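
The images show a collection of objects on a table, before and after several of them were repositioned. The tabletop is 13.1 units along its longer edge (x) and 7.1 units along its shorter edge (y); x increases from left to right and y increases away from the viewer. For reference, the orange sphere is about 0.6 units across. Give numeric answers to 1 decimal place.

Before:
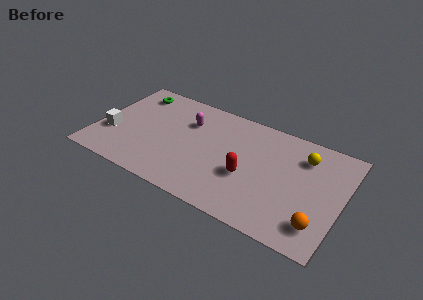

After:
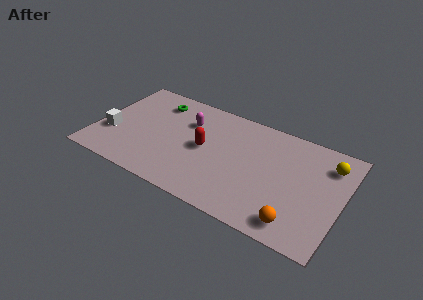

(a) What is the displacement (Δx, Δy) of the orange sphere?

(-1.1, -0.4)

The orange sphere was at about (12.1, 1.5) and moved to about (11.0, 1.1).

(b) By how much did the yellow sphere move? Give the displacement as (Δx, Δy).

(1.3, 0.1)

From the two frames, the yellow sphere sits at roughly (10.9, 5.4) before and (12.2, 5.5) after.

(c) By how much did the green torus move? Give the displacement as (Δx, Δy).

(1.3, -0.2)

From the two frames, the green torus sits at roughly (1.6, 5.9) before and (2.9, 5.7) after.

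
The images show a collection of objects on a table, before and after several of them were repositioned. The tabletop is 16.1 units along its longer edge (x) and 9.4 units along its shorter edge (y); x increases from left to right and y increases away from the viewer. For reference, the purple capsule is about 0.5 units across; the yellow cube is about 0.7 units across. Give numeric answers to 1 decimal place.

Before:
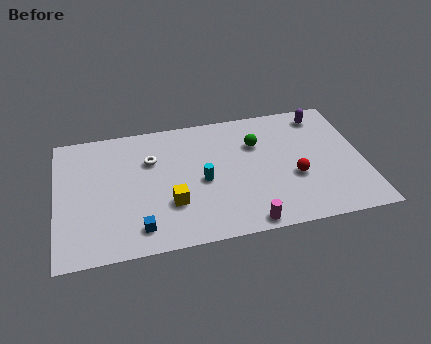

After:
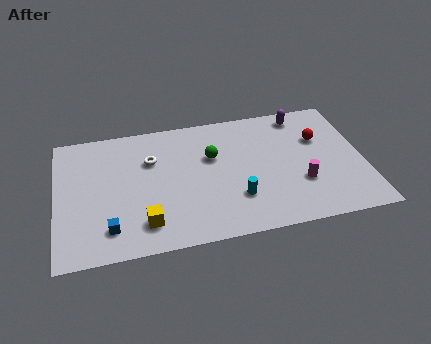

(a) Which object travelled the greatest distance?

the magenta cylinder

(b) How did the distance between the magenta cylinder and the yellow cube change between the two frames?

+3.9

They were about 4.4 units apart before and 8.3 after — 3.9 units further apart.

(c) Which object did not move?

the white torus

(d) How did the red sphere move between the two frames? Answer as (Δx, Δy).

(1.5, 2.6)

The red sphere was at about (12.4, 3.6) and moved to about (13.9, 6.2).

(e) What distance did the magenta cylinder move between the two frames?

3.8

The magenta cylinder moved from about (9.7, 0.8) to (12.7, 3.1), a distance of √(3.0² + 2.3²) ≈ 3.8.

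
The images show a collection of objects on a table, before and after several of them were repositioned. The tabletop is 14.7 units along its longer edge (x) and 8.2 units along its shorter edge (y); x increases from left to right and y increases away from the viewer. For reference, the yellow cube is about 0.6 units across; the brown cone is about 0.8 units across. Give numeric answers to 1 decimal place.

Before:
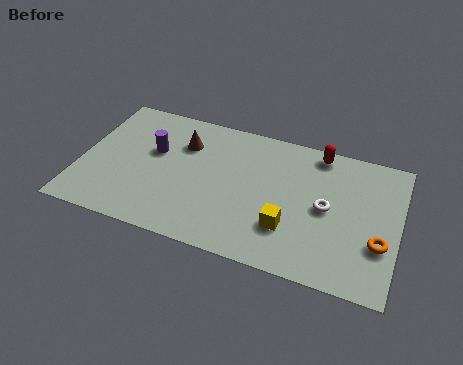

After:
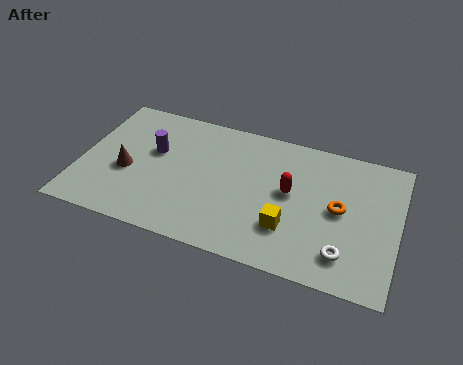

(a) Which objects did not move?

the yellow cube and the purple cylinder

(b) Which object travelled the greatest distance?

the brown cone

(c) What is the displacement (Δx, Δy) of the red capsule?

(-1.1, -2.8)

From the two frames, the red capsule sits at roughly (10.8, 7.3) before and (9.7, 4.5) after.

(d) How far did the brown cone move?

3.5

The brown cone was near (4.6, 5.9) before and (2.2, 3.4) after, so it travelled √(2.4² + 2.5²) ≈ 3.5 units.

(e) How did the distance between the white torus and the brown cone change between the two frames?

+3.3

Before: roughly 7.0 units apart; after: 10.3. That's 3.3 units further apart.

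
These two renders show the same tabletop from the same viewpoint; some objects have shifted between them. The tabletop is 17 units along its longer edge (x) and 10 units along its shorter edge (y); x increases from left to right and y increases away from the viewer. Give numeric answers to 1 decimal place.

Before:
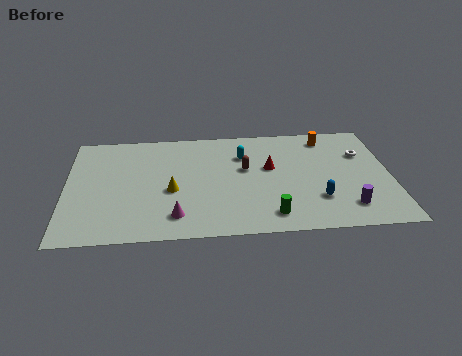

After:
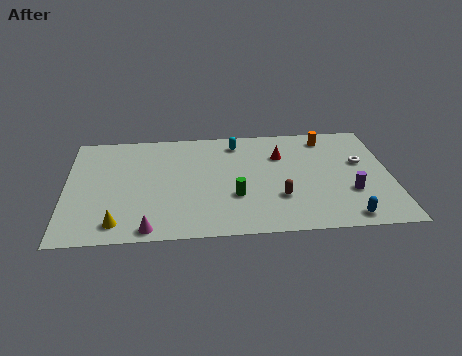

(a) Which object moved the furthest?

the yellow cone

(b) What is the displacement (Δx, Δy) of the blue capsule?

(1.4, -1.7)

The blue capsule started near (13.1, 2.8) and ended near (14.5, 1.1).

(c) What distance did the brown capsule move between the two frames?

3.3

The brown capsule was near (9.4, 5.9) before and (11.1, 3.1) after, so it travelled √(1.7² + 2.8²) ≈ 3.3 units.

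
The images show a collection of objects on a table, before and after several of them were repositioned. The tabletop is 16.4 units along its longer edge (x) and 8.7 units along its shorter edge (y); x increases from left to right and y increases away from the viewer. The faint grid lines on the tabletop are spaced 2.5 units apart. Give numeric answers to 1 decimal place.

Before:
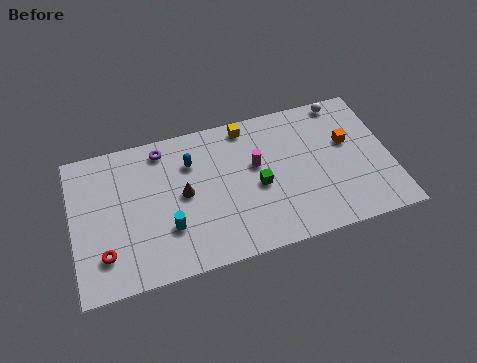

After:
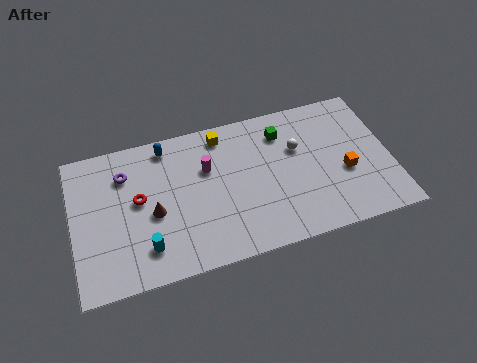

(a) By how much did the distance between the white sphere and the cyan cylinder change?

-1.9

They were about 10.8 units apart before and 8.9 after — 1.9 units closer together.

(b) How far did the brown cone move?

1.7

From (5.7, 4.5) to (4.1, 3.8), the brown cone covered √(1.6² + 0.7²) ≈ 1.7 units.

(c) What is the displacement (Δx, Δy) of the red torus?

(1.9, 2.7)

The red torus was at about (1.5, 2.1) and moved to about (3.4, 4.8).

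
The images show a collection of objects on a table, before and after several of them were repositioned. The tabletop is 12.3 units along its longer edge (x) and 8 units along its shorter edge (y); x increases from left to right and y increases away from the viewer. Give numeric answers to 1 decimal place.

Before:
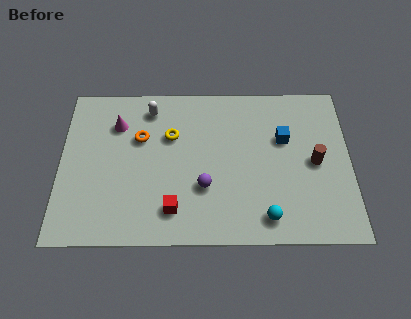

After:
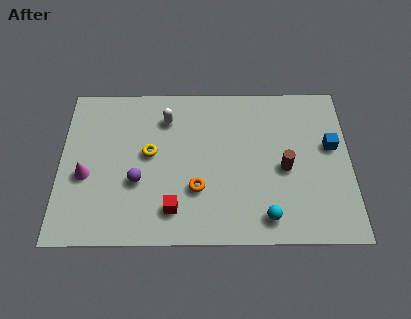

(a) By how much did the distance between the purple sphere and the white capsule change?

-1.2

Before: roughly 4.6 units apart; after: 3.4. That's 1.2 units closer together.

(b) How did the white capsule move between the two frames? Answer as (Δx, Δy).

(0.7, -0.5)

The white capsule was at about (3.8, 6.7) and moved to about (4.5, 6.2).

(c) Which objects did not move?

the red cube and the cyan sphere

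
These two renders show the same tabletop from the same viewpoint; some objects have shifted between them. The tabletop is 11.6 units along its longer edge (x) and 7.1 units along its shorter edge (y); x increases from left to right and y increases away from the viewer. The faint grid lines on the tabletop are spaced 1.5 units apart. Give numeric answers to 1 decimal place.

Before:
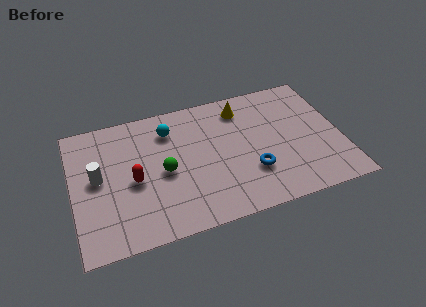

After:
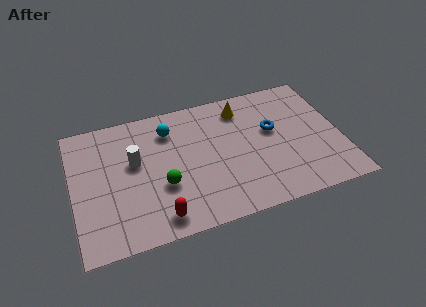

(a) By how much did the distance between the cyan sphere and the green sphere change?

+0.7

They were about 2.2 units apart before and 2.9 after — 0.7 units further apart.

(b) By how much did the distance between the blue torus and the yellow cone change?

-1.6

They were about 3.6 units apart before and 2.0 after — 1.6 units closer together.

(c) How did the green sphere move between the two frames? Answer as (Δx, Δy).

(-0.1, -0.7)

The green sphere started near (3.9, 3.3) and ended near (3.8, 2.6).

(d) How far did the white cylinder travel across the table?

1.6

The white cylinder was near (1.1, 3.8) before and (2.7, 4.2) after, so it travelled √(1.6² + 0.4²) ≈ 1.6 units.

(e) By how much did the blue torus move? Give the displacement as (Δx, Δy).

(1.1, 2.0)

The blue torus was at about (7.6, 2.2) and moved to about (8.7, 4.2).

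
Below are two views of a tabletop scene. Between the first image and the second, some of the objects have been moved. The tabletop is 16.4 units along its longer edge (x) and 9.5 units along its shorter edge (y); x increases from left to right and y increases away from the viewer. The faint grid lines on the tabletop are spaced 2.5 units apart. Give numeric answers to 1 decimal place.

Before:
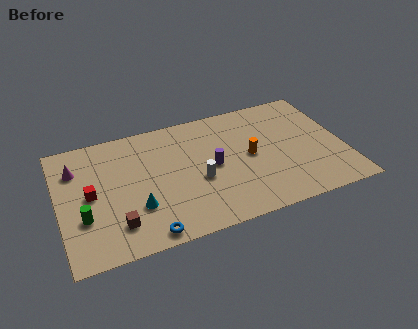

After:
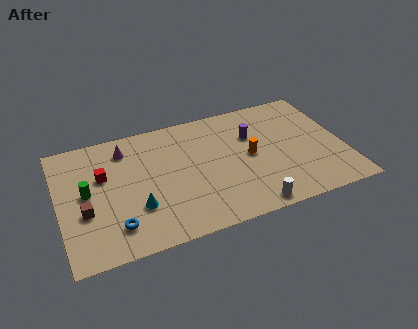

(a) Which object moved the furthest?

the white cylinder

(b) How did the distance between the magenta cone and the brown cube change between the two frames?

-0.4

They were about 5.3 units apart before and 4.9 after — 0.4 units closer together.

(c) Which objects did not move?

the cyan cone and the orange cylinder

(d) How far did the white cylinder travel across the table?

4.0

The white cylinder moved from about (7.9, 3.9) to (10.6, 0.9), a distance of √(2.7² + 3.0²) ≈ 4.0.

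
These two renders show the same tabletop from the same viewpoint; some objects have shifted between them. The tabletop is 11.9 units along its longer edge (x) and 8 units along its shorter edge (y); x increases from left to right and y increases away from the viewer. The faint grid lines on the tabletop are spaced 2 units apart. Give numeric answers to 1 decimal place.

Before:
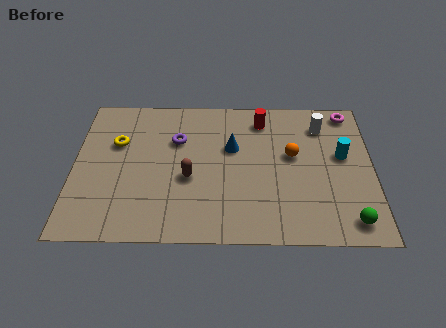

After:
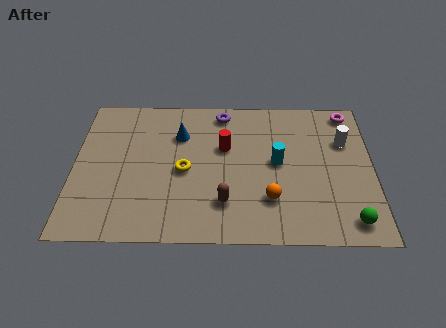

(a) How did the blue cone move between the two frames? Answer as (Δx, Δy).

(-2.1, 0.7)

The blue cone was at about (6.3, 5.0) and moved to about (4.2, 5.7).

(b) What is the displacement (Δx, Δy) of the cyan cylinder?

(-2.6, -0.4)

The cyan cylinder was at about (10.7, 4.6) and moved to about (8.1, 4.2).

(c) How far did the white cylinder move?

1.3

From (9.9, 6.3) to (10.8, 5.4), the white cylinder covered √(0.9² + 0.9²) ≈ 1.3 units.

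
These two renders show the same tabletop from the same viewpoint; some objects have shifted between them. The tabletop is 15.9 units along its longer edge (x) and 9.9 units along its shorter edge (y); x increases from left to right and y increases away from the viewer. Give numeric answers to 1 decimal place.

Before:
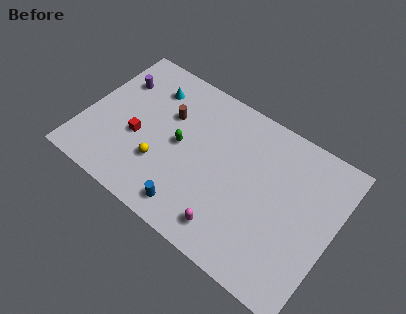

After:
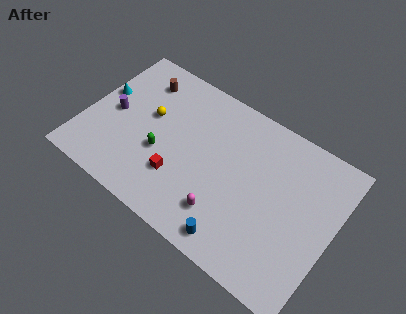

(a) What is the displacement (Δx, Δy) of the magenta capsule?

(-0.5, 0.7)

The magenta capsule was at about (10.0, 1.6) and moved to about (9.5, 2.3).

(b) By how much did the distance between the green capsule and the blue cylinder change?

+2.1

They were about 3.9 units apart before and 6.0 after — 2.1 units further apart.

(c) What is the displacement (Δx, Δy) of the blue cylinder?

(3.0, -0.2)

From the two frames, the blue cylinder sits at roughly (7.5, 1.4) before and (10.5, 1.2) after.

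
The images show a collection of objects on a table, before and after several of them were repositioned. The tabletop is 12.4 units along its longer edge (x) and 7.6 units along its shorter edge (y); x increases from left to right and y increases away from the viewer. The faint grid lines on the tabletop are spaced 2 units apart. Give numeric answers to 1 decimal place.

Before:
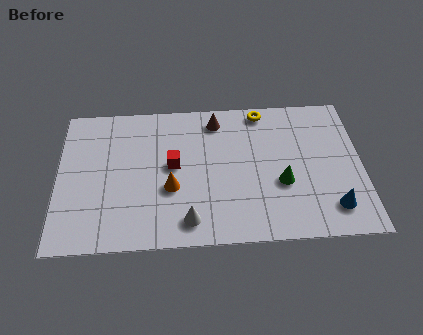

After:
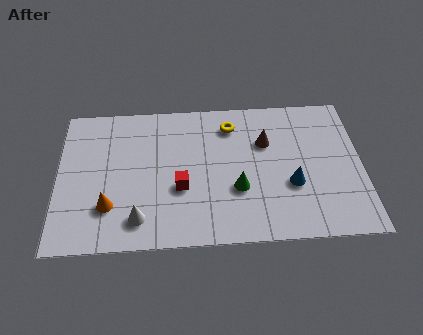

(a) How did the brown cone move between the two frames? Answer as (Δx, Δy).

(2.0, -1.3)

The brown cone was at about (6.5, 6.4) and moved to about (8.5, 5.1).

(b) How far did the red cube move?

1.2

The red cube moved from about (4.7, 4.1) to (5.0, 2.9), a distance of √(0.3² + 1.2²) ≈ 1.2.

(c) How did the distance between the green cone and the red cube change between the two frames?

-2.3

The distance was about 4.6 in the first image and 2.3 in the second, so they moved 2.3 units closer together.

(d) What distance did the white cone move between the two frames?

2.0

From (5.3, 1.2) to (3.3, 1.4), the white cone covered √(2.0² + 0.2²) ≈ 2.0 units.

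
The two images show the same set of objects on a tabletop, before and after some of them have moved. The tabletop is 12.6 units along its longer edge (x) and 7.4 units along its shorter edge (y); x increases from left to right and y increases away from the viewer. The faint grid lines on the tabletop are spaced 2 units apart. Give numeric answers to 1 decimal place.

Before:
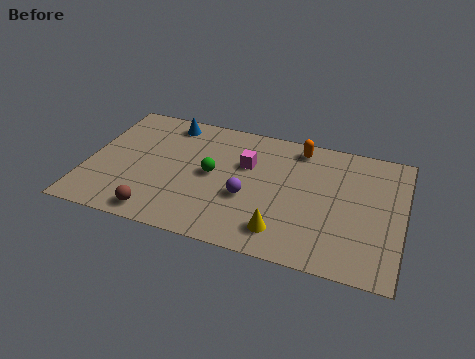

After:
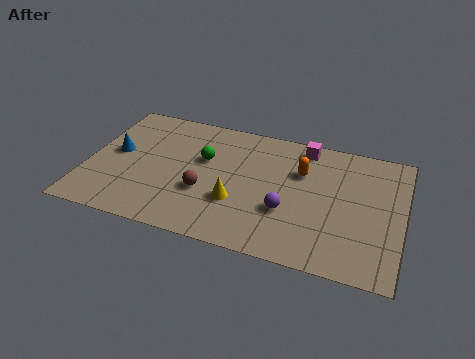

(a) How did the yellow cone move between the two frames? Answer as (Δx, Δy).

(-1.9, 1.1)

From the two frames, the yellow cone sits at roughly (8.0, 1.4) before and (6.1, 2.5) after.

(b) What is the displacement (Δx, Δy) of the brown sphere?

(1.7, 1.8)

From the two frames, the brown sphere sits at roughly (3.1, 0.9) before and (4.8, 2.7) after.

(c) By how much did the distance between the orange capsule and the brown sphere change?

-3.2

They were about 7.6 units apart before and 4.4 after — 3.2 units closer together.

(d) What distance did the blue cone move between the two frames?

3.1

From (3.0, 6.4) to (1.1, 4.0), the blue cone covered √(1.9² + 2.4²) ≈ 3.1 units.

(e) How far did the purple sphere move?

1.6

The purple sphere moved from about (6.5, 2.9) to (8.1, 2.6), a distance of √(1.6² + 0.3²) ≈ 1.6.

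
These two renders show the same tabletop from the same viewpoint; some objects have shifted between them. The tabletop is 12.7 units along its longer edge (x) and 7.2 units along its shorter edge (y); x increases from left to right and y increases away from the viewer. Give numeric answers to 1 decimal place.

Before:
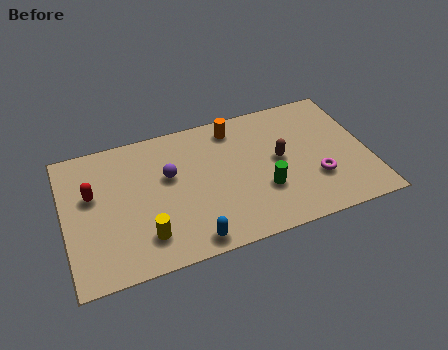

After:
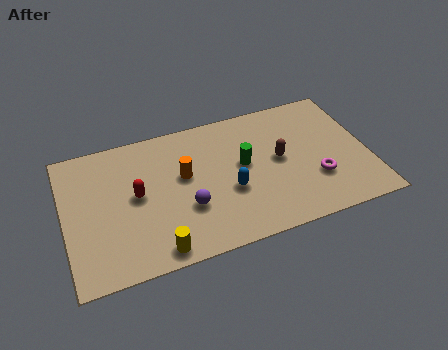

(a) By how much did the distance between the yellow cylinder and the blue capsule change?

+1.8

They were about 2.0 units apart before and 3.8 after — 1.8 units further apart.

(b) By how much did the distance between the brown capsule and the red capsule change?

-1.8

The distance was about 7.8 in the first image and 6.0 in the second, so they moved 1.8 units closer together.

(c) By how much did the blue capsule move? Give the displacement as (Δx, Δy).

(1.8, 2.0)

The blue capsule started near (5.0, 0.8) and ended near (6.8, 2.8).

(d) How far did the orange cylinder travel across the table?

3.0

The orange cylinder moved from about (7.3, 6.1) to (5.0, 4.2), a distance of √(2.3² + 1.9²) ≈ 3.0.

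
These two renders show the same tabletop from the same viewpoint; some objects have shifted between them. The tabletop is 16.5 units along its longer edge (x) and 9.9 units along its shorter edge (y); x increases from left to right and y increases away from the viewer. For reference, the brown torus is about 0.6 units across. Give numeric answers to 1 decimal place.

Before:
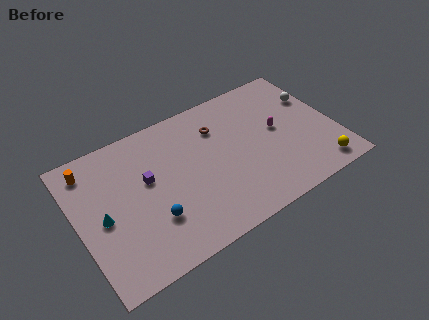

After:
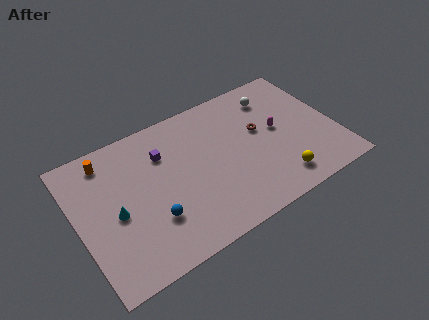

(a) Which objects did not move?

the blue sphere and the magenta capsule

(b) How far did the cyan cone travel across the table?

0.8

The cyan cone was near (1.5, 4.6) before and (2.3, 4.5) after, so it travelled √(0.8² + 0.1²) ≈ 0.8 units.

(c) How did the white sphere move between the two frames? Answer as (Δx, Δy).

(-2.5, 1.2)

The white sphere was at about (15.6, 6.7) and moved to about (13.1, 7.9).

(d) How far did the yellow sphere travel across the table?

2.6

From (14.9, 1.3) to (12.3, 1.7), the yellow sphere covered √(2.6² + 0.4²) ≈ 2.6 units.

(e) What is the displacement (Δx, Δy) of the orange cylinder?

(1.1, 0.1)

From the two frames, the orange cylinder sits at roughly (1.2, 8.3) before and (2.3, 8.4) after.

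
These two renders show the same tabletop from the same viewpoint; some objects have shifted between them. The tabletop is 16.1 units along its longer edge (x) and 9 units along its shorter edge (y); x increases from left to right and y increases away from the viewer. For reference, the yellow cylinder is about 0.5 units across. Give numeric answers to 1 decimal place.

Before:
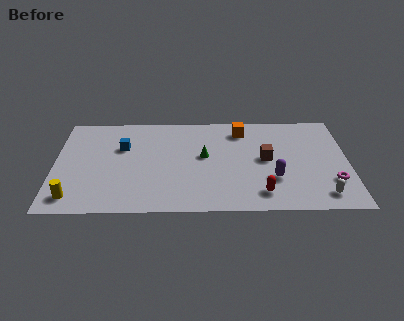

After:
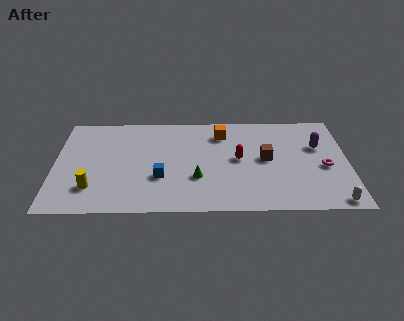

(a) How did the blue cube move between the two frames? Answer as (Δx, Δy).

(2.1, -2.8)

The blue cube started near (3.7, 5.9) and ended near (5.8, 3.1).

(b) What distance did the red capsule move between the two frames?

3.3

The red capsule was near (11.3, 1.6) before and (10.1, 4.7) after, so it travelled √(1.2² + 3.1²) ≈ 3.3 units.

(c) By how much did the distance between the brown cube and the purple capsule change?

+1.3

They were about 1.8 units apart before and 3.1 after — 1.3 units further apart.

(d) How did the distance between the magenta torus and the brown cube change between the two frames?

-0.9

Before: roughly 4.2 units apart; after: 3.3. That's 0.9 units closer together.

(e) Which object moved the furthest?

the purple capsule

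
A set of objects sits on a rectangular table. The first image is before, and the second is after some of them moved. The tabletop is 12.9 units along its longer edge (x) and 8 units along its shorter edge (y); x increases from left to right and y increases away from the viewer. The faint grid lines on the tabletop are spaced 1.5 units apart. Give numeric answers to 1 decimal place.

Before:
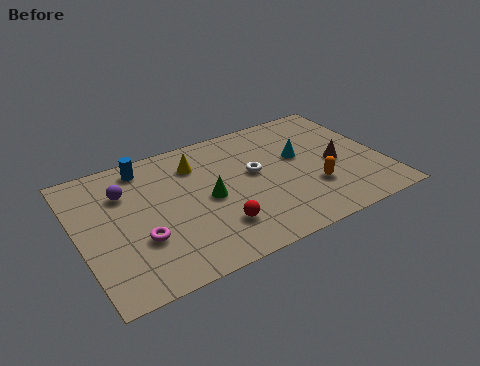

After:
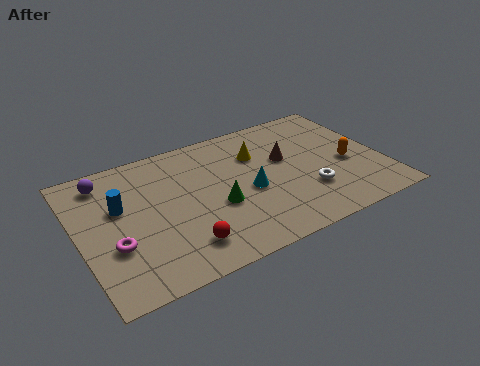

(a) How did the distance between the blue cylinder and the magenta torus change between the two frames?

-2.1

They were about 4.3 units apart before and 2.2 after — 2.1 units closer together.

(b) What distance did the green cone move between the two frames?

0.7

The green cone was near (5.4, 3.8) before and (5.7, 3.2) after, so it travelled √(0.3² + 0.6²) ≈ 0.7 units.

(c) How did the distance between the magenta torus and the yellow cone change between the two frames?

+2.7

Before: roughly 4.4 units apart; after: 7.1. That's 2.7 units further apart.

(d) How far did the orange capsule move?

1.9

The orange capsule was near (9.7, 2.5) before and (11.4, 3.4) after, so it travelled √(1.7² + 0.9²) ≈ 1.9 units.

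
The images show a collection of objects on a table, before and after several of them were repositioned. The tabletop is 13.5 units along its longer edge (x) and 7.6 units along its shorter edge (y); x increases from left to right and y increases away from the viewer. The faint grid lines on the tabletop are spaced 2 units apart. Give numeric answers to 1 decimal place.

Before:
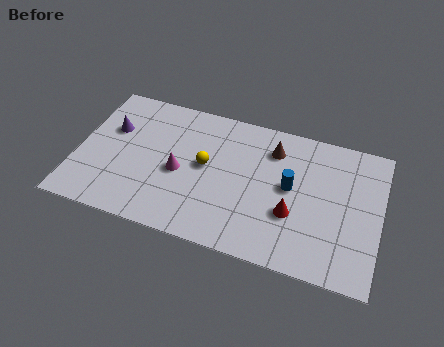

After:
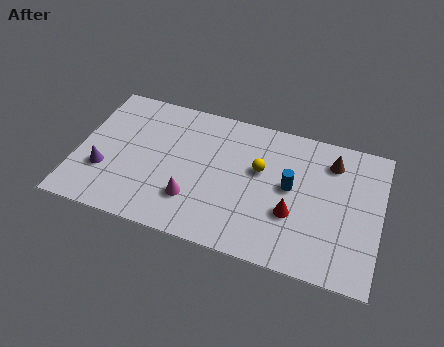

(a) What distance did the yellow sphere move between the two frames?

2.5

From (5.7, 4.1) to (8.1, 4.6), the yellow sphere covered √(2.4² + 0.5²) ≈ 2.5 units.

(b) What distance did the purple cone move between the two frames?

2.4

The purple cone moved from about (1.4, 4.9) to (1.3, 2.5), a distance of √(0.1² + 2.4²) ≈ 2.4.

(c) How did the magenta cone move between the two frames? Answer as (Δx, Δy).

(0.7, -1.3)

The magenta cone started near (4.6, 3.4) and ended near (5.3, 2.1).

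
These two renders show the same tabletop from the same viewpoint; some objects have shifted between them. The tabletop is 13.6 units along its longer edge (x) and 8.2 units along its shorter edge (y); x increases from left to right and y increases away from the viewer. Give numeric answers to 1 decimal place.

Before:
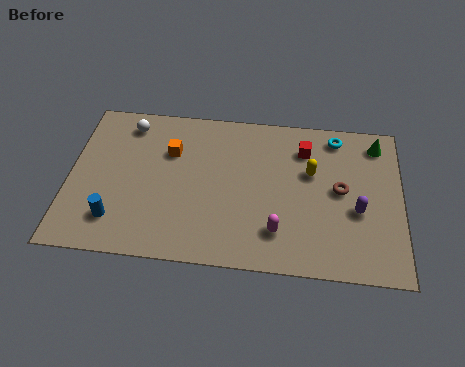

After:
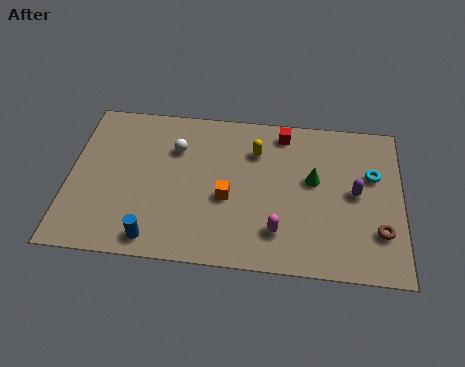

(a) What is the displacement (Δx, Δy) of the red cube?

(-0.9, 0.8)

The red cube was at about (9.6, 6.3) and moved to about (8.7, 7.1).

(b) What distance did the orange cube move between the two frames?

3.3

From (4.1, 5.6) to (6.5, 3.4), the orange cube covered √(2.4² + 2.2²) ≈ 3.3 units.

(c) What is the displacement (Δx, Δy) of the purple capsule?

(-0.1, 0.9)

From the two frames, the purple capsule sits at roughly (11.8, 3.3) before and (11.7, 4.2) after.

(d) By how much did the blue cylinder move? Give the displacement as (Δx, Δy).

(1.6, -0.8)

From the two frames, the blue cylinder sits at roughly (2.0, 1.8) before and (3.6, 1.0) after.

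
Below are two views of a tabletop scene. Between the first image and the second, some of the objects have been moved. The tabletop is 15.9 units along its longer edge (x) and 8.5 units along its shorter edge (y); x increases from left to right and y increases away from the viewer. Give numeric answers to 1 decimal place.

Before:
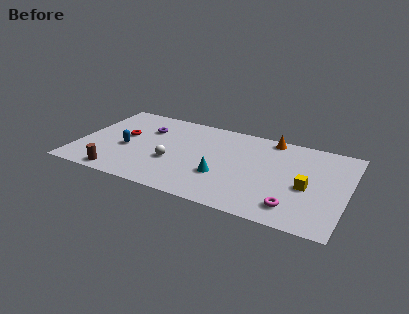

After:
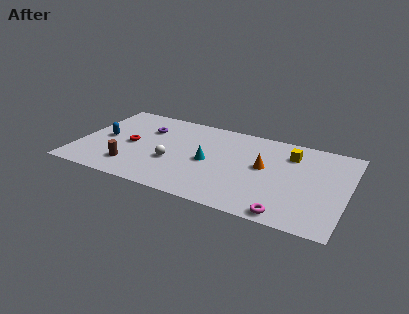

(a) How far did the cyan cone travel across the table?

1.4

From (8.7, 2.9) to (7.8, 4.0), the cyan cone covered √(0.9² + 1.1²) ≈ 1.4 units.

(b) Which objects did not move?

the purple torus and the white sphere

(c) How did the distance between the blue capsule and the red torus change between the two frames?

+0.4

Before: roughly 1.2 units apart; after: 1.6. That's 0.4 units further apart.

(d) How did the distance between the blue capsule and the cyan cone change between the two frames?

+0.5

They were about 5.8 units apart before and 6.3 after — 0.5 units further apart.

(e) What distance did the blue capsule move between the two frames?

1.5

The blue capsule moved from about (2.9, 3.6) to (1.5, 4.2), a distance of √(1.4² + 0.6²) ≈ 1.5.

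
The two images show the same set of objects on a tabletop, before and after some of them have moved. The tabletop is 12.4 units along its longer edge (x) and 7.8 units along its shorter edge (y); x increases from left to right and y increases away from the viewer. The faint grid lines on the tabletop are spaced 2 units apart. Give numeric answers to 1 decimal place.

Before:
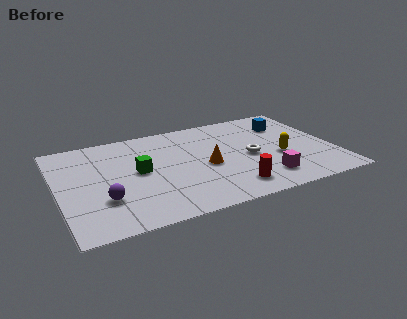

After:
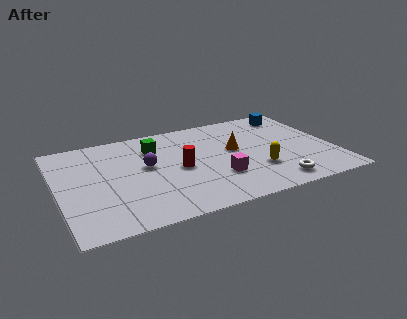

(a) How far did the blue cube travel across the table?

0.9

From (10.6, 5.8) to (11.0, 6.6), the blue cube covered √(0.4² + 0.8²) ≈ 0.9 units.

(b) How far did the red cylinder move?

3.1

The red cylinder moved from about (7.5, 1.4) to (5.4, 3.7), a distance of √(2.1² + 2.3²) ≈ 3.1.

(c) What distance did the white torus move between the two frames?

2.6

The white torus moved from about (8.6, 3.6) to (9.4, 1.1), a distance of √(0.8² + 2.5²) ≈ 2.6.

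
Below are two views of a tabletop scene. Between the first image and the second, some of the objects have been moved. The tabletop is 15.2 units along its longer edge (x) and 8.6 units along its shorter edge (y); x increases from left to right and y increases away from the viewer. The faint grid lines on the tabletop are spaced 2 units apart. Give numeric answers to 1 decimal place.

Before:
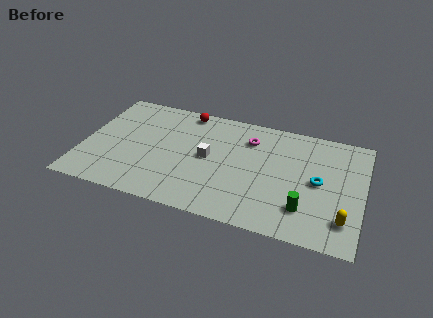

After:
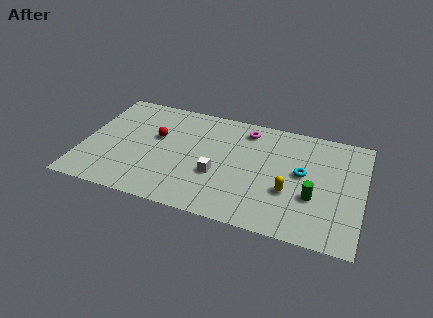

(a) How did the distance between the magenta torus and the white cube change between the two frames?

+1.2

Before: roughly 3.0 units apart; after: 4.2. That's 1.2 units further apart.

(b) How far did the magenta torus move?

0.7

From (8.9, 6.5) to (8.7, 7.2), the magenta torus covered √(0.2² + 0.7²) ≈ 0.7 units.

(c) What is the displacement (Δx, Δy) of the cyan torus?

(-0.9, 0.4)

From the two frames, the cyan torus sits at roughly (12.8, 4.3) before and (11.9, 4.7) after.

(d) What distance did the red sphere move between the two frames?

2.9

The red sphere moved from about (5.3, 7.7) to (3.9, 5.2), a distance of √(1.4² + 2.5²) ≈ 2.9.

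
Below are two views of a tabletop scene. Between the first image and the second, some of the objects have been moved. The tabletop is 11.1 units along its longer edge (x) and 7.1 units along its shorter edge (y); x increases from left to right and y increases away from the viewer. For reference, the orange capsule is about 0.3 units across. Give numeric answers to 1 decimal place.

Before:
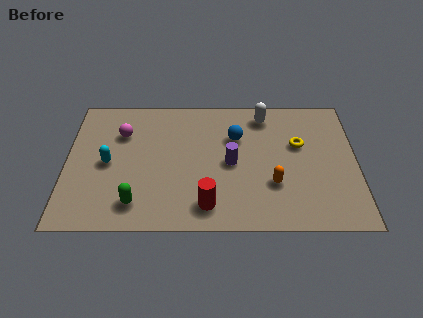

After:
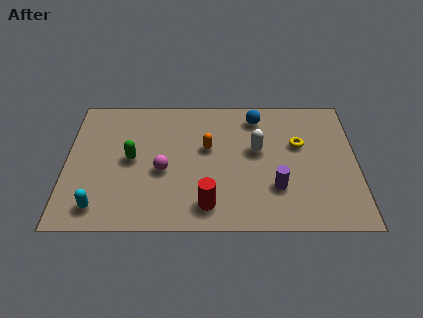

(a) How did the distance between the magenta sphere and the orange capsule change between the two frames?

-4.3

Before: roughly 6.4 units apart; after: 2.1. That's 4.3 units closer together.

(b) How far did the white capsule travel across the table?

1.9

The white capsule moved from about (7.6, 6.0) to (7.3, 4.1), a distance of √(0.3² + 1.9²) ≈ 1.9.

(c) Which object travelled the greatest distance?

the orange capsule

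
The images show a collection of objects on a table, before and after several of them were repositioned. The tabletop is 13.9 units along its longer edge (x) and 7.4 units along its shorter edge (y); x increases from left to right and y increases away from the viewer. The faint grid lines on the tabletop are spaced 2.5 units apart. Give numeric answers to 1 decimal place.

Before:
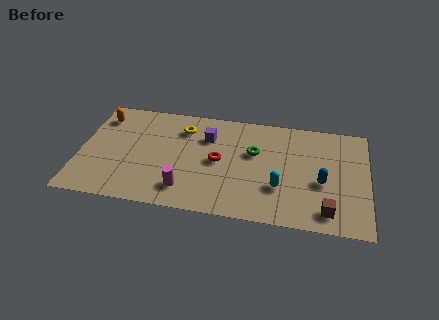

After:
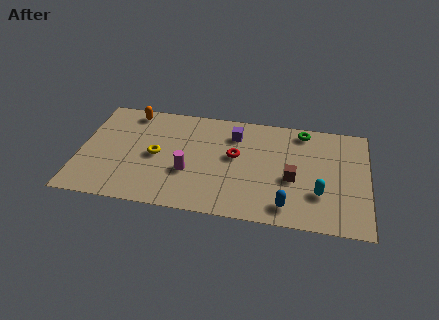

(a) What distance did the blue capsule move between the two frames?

2.5

The blue capsule was near (11.7, 3.1) before and (10.1, 1.2) after, so it travelled √(1.6² + 1.9²) ≈ 2.5 units.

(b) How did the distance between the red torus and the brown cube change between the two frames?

-2.9

Before: roughly 5.9 units apart; after: 3.0. That's 2.9 units closer together.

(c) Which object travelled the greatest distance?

the green torus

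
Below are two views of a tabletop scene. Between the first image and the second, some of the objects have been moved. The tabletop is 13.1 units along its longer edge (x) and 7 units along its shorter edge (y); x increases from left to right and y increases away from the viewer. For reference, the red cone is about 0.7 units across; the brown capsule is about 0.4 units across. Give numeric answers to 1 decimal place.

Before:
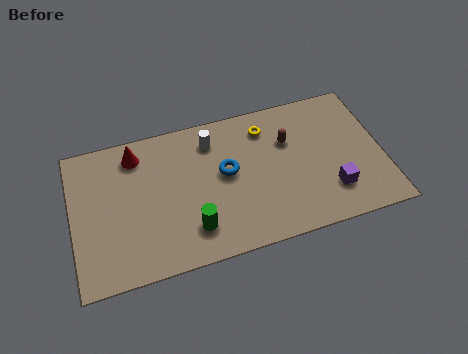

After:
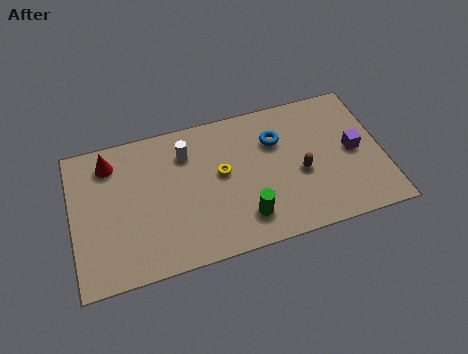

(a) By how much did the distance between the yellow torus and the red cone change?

-0.6

The distance was about 5.5 in the first image and 4.9 in the second, so they moved 0.6 units closer together.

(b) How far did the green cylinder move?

2.2

The green cylinder moved from about (4.9, 1.6) to (7.1, 1.5), a distance of √(2.2² + 0.1²) ≈ 2.2.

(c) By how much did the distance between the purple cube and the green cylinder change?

-0.7

Before: roughly 5.9 units apart; after: 5.2. That's 0.7 units closer together.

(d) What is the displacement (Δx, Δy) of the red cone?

(-1.1, -0.1)

The red cone started near (2.8, 5.8) and ended near (1.7, 5.7).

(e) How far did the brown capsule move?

1.7

The brown capsule moved from about (9.2, 4.7) to (9.6, 3.0), a distance of √(0.4² + 1.7²) ≈ 1.7.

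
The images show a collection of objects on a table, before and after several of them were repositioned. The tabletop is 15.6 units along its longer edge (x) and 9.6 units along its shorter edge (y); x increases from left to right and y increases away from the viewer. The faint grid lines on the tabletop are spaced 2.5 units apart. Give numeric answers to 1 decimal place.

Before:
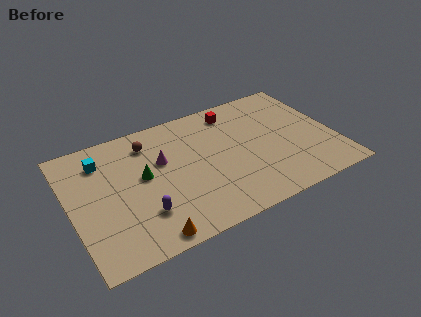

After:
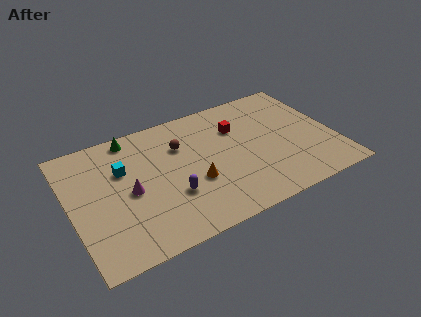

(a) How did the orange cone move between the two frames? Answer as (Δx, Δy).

(3.1, 2.7)

The orange cone started near (4.0, 0.9) and ended near (7.1, 3.6).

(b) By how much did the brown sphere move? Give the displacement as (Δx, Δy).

(1.8, -1.0)

The brown sphere started near (4.9, 7.7) and ended near (6.7, 6.7).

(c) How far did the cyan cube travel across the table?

1.6

The cyan cube moved from about (2.1, 7.5) to (3.2, 6.3), a distance of √(1.1² + 1.2²) ≈ 1.6.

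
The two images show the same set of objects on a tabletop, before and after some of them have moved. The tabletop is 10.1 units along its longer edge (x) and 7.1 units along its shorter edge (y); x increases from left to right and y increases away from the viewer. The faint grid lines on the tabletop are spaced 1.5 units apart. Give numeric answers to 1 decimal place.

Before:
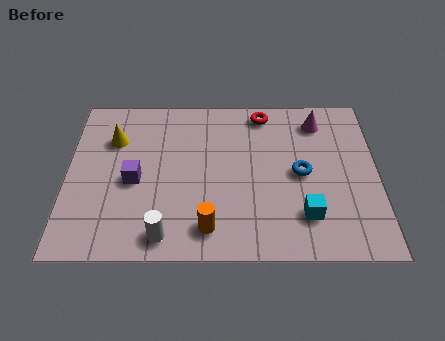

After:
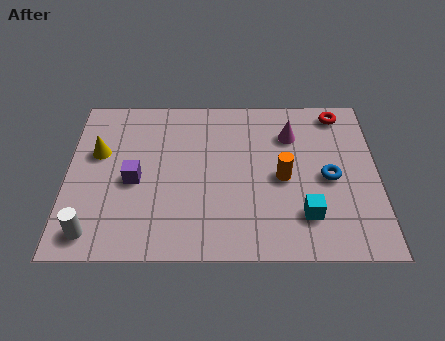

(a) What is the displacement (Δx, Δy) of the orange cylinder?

(2.4, 2.1)

From the two frames, the orange cylinder sits at roughly (4.6, 1.2) before and (7.0, 3.3) after.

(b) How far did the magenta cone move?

1.1

From (8.2, 5.8) to (7.3, 5.2), the magenta cone covered √(0.9² + 0.6²) ≈ 1.1 units.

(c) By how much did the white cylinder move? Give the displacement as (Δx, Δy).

(-2.3, 0.1)

The white cylinder was at about (3.2, 0.9) and moved to about (0.9, 1.0).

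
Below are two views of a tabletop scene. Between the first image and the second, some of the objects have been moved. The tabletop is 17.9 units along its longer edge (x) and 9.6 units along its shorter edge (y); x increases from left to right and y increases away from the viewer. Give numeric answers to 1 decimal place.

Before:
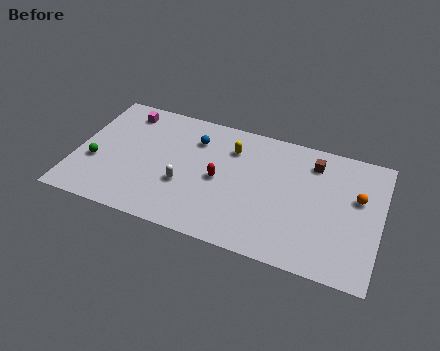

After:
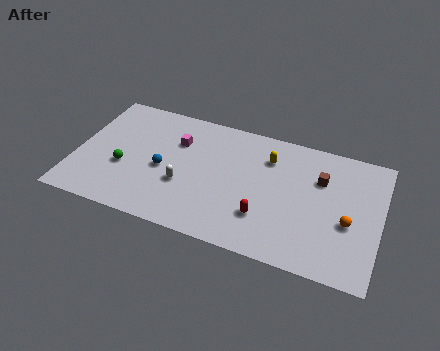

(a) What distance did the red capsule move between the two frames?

3.4

The red capsule was near (8.5, 4.6) before and (11.3, 2.7) after, so it travelled √(2.8² + 1.9²) ≈ 3.4 units.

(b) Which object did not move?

the white capsule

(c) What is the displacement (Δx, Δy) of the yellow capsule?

(2.2, 0.0)

From the two frames, the yellow capsule sits at roughly (9.0, 7.2) before and (11.2, 7.2) after.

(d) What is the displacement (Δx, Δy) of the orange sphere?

(-0.4, -2.0)

The orange sphere started near (16.5, 5.9) and ended near (16.1, 3.9).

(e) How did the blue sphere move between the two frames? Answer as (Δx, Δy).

(-1.6, -2.9)

The blue sphere was at about (6.8, 7.2) and moved to about (5.2, 4.3).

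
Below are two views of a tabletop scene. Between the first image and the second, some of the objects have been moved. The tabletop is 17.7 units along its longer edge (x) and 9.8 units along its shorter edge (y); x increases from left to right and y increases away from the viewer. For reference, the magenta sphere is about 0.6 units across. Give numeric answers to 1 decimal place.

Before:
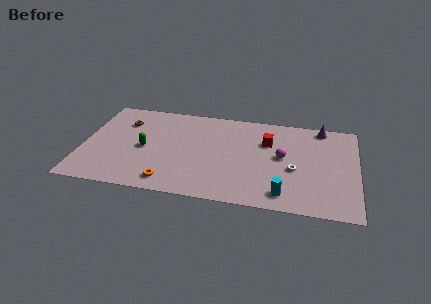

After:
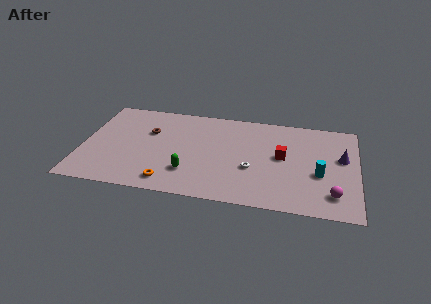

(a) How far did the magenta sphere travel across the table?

4.7

The magenta sphere was near (12.9, 5.3) before and (16.2, 2.0) after, so it travelled √(3.3² + 3.3²) ≈ 4.7 units.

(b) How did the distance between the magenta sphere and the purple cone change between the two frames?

-0.4

Before: roughly 4.2 units apart; after: 3.8. That's 0.4 units closer together.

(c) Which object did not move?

the orange torus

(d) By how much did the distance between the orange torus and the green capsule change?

-2.0

Before: roughly 3.7 units apart; after: 1.7. That's 2.0 units closer together.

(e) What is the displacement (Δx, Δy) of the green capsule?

(3.0, -2.0)

The green capsule was at about (4.0, 4.6) and moved to about (7.0, 2.6).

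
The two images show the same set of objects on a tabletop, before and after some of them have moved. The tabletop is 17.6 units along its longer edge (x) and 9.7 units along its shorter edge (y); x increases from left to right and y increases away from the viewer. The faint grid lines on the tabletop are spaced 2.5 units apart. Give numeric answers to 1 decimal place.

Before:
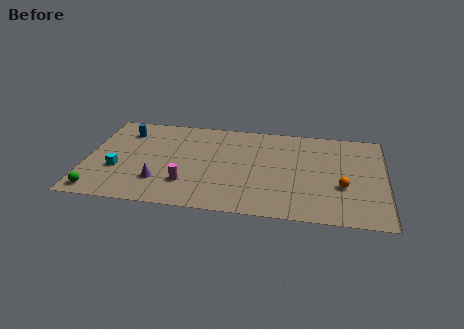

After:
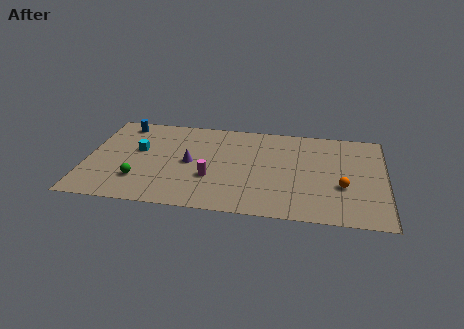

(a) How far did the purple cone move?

2.8

The purple cone was near (4.4, 2.6) before and (6.1, 4.8) after, so it travelled √(1.7² + 2.2²) ≈ 2.8 units.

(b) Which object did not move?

the orange sphere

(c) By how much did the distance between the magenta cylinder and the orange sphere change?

-1.5

They were about 9.2 units apart before and 7.7 after — 1.5 units closer together.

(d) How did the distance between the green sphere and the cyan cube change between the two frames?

+0.5

Before: roughly 2.6 units apart; after: 3.1. That's 0.5 units further apart.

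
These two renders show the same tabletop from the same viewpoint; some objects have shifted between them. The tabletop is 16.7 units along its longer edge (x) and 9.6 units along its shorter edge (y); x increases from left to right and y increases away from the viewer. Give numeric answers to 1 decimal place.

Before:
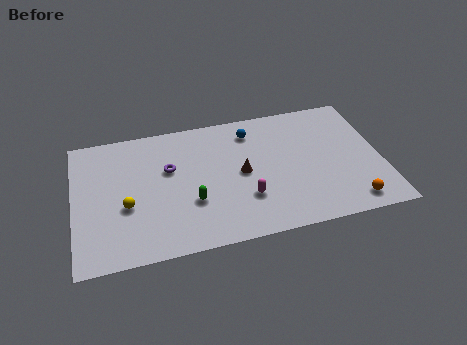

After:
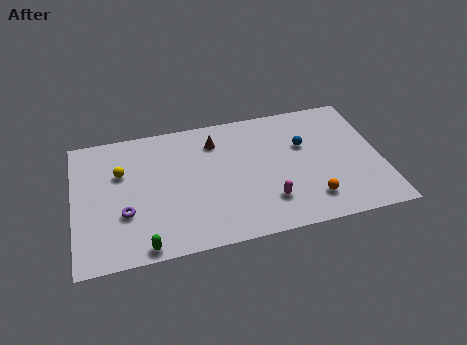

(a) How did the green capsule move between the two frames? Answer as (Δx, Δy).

(-2.7, -2.5)

The green capsule was at about (6.3, 3.3) and moved to about (3.6, 0.8).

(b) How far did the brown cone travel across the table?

3.0

The brown cone moved from about (9.1, 4.8) to (7.8, 7.5), a distance of √(1.3² + 2.7²) ≈ 3.0.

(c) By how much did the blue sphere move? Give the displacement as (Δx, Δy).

(2.8, -1.7)

The blue sphere was at about (9.8, 7.8) and moved to about (12.6, 6.1).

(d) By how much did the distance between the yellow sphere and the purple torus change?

-0.3

The distance was about 3.3 in the first image and 3.0 in the second, so they moved 0.3 units closer together.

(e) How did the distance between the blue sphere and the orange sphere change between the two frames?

-4.1

Before: roughly 8.2 units apart; after: 4.1. That's 4.1 units closer together.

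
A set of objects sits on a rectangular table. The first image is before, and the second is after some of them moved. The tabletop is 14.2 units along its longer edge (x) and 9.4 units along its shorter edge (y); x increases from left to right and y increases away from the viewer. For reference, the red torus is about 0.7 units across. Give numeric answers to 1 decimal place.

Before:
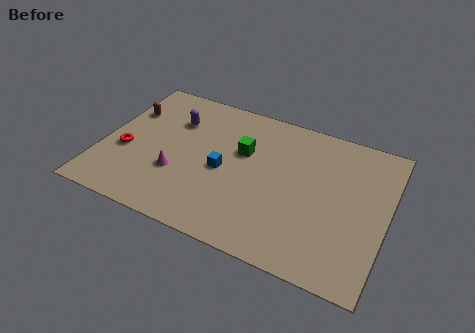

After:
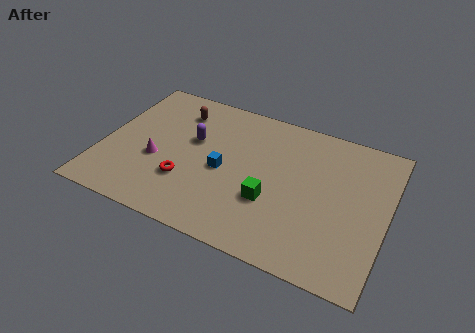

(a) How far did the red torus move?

3.3

The red torus was near (1.2, 3.7) before and (4.4, 2.9) after, so it travelled √(3.2² + 0.8²) ≈ 3.3 units.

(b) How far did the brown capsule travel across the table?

2.7

The brown capsule was near (0.9, 6.5) before and (3.4, 7.4) after, so it travelled √(2.5² + 0.9²) ≈ 2.7 units.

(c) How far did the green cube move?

3.1

From (6.9, 5.9) to (8.6, 3.3), the green cube covered √(1.7² + 2.6²) ≈ 3.1 units.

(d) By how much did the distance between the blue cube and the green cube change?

+0.9

Before: roughly 1.8 units apart; after: 2.7. That's 0.9 units further apart.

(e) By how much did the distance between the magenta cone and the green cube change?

+1.8

They were about 4.0 units apart before and 5.8 after — 1.8 units further apart.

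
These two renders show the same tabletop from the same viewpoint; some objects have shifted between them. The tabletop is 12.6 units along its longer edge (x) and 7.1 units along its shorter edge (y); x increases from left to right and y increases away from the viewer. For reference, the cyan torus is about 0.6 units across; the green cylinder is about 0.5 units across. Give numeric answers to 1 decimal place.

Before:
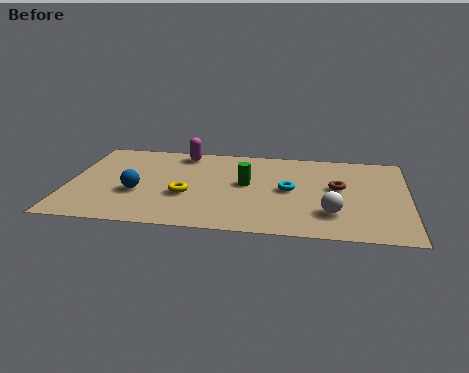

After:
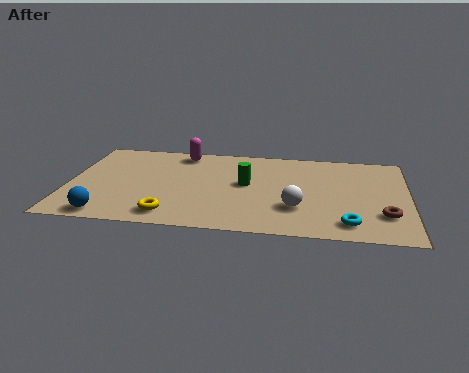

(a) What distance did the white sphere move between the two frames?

1.3

The white sphere moved from about (9.8, 1.9) to (8.5, 2.2), a distance of √(1.3² + 0.3²) ≈ 1.3.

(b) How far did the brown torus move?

2.6

The brown torus was near (10.0, 4.0) before and (11.7, 2.0) after, so it travelled √(1.7² + 2.0²) ≈ 2.6 units.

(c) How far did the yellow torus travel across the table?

1.7

From (4.4, 2.7) to (3.9, 1.1), the yellow torus covered √(0.5² + 1.6²) ≈ 1.7 units.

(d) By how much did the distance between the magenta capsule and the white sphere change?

-1.2

They were about 7.1 units apart before and 5.9 after — 1.2 units closer together.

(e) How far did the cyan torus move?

3.3

From (8.2, 3.6) to (10.4, 1.2), the cyan torus covered √(2.2² + 2.4²) ≈ 3.3 units.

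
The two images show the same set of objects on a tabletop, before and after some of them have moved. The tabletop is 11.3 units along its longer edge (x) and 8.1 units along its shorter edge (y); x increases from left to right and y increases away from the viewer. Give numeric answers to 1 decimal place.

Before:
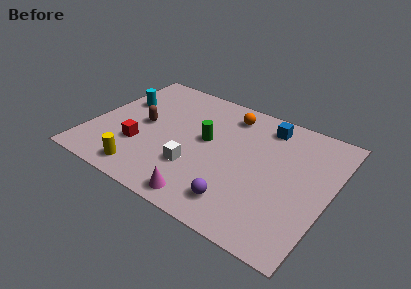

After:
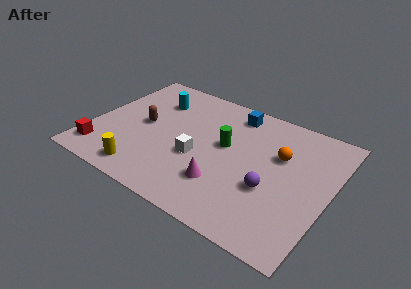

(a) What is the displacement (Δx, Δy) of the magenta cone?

(0.6, 1.3)

From the two frames, the magenta cone sits at roughly (6.0, 0.9) before and (6.6, 2.2) after.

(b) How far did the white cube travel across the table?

0.7

From (5.2, 2.5) to (5.2, 3.2), the white cube covered √(0.0² + 0.7²) ≈ 0.7 units.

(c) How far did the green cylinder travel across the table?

0.9

The green cylinder was near (5.4, 4.5) before and (6.3, 4.6) after, so it travelled √(0.9² + 0.1²) ≈ 0.9 units.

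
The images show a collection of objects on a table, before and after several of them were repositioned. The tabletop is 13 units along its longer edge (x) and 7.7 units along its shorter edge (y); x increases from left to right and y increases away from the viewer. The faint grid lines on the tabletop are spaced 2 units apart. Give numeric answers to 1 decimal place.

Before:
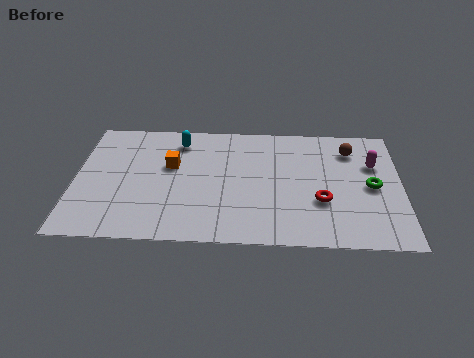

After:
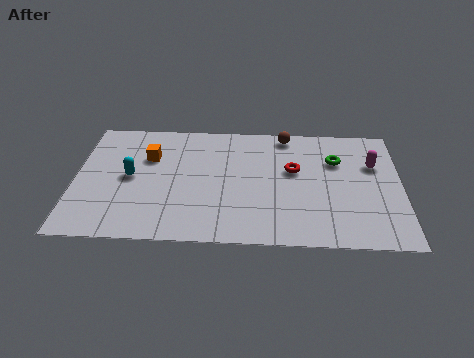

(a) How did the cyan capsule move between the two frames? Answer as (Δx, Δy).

(-1.9, -2.4)

The cyan capsule started near (4.1, 6.3) and ended near (2.2, 3.9).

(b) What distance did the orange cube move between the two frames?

1.0

From (3.8, 4.7) to (2.9, 5.2), the orange cube covered √(0.9² + 0.5²) ≈ 1.0 units.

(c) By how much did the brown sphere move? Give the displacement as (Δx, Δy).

(-2.6, 0.9)

The brown sphere started near (11.0, 6.0) and ended near (8.4, 6.9).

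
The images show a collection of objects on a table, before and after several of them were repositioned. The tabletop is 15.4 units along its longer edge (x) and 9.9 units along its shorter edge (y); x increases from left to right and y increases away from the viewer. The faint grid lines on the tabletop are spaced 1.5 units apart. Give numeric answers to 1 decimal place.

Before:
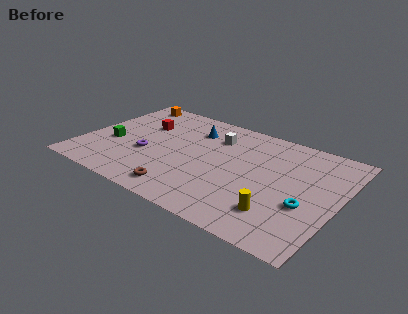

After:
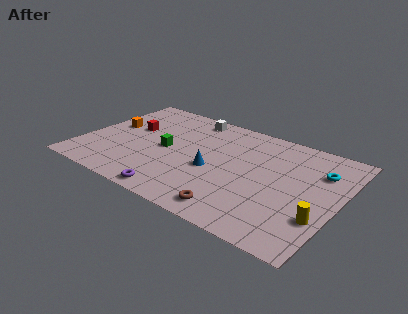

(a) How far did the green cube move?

3.3

The green cube was near (1.8, 3.9) before and (5.0, 4.8) after, so it travelled √(3.2² + 0.9²) ≈ 3.3 units.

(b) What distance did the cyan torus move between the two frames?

3.4

The cyan torus was near (13.7, 3.7) before and (14.0, 7.1) after, so it travelled √(0.3² + 3.4²) ≈ 3.4 units.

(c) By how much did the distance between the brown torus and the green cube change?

+0.5

The distance was about 5.5 in the first image and 6.0 in the second, so they moved 0.5 units further apart.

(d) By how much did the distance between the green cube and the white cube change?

-2.8

The distance was about 6.8 in the first image and 4.0 in the second, so they moved 2.8 units closer together.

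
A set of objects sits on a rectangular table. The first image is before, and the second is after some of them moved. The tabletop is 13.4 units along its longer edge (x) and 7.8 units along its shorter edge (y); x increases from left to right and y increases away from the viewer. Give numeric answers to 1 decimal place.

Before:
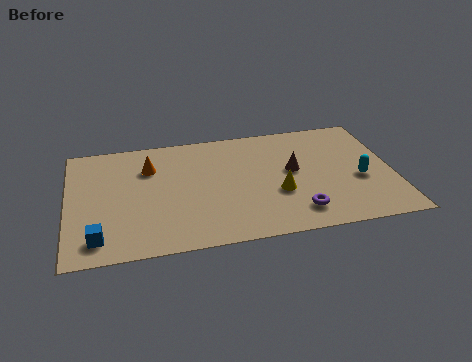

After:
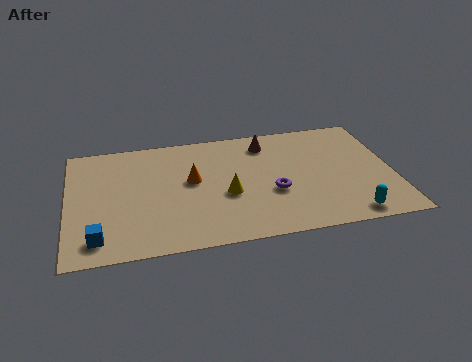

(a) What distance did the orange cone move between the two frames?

2.1

The orange cone moved from about (3.4, 5.6) to (5.1, 4.4), a distance of √(1.7² + 1.2²) ≈ 2.1.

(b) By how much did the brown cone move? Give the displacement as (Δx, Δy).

(-1.0, 2.1)

The brown cone was at about (9.3, 4.3) and moved to about (8.3, 6.4).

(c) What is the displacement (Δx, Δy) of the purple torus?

(-0.9, 1.5)

The purple torus started near (9.3, 1.5) and ended near (8.4, 3.0).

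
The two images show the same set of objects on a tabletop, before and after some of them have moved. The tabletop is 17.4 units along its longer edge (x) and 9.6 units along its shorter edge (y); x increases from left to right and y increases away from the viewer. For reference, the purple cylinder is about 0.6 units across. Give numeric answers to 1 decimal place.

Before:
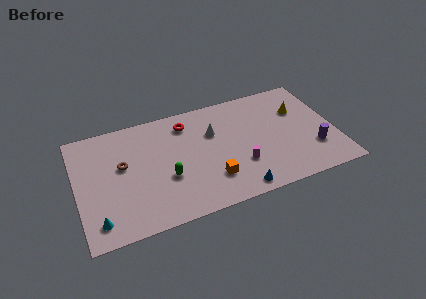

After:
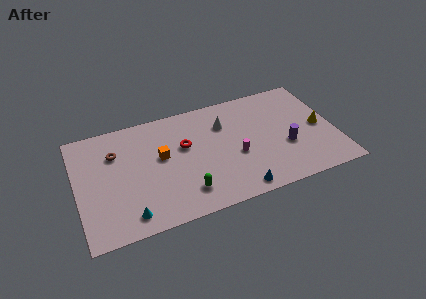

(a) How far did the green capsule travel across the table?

1.9

The green capsule was near (5.9, 3.6) before and (7.0, 2.0) after, so it travelled √(1.1² + 1.6²) ≈ 1.9 units.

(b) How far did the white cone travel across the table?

0.9

The white cone moved from about (9.3, 6.4) to (10.1, 6.9), a distance of √(0.8² + 0.5²) ≈ 0.9.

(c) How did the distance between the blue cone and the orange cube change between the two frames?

+4.3

They were about 2.2 units apart before and 6.5 after — 4.3 units further apart.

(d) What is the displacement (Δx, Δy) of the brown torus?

(-0.4, 1.2)

The brown torus started near (3.1, 5.6) and ended near (2.7, 6.8).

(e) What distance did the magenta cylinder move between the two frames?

0.9

From (10.8, 3.0) to (10.6, 3.9), the magenta cylinder covered √(0.2² + 0.9²) ≈ 0.9 units.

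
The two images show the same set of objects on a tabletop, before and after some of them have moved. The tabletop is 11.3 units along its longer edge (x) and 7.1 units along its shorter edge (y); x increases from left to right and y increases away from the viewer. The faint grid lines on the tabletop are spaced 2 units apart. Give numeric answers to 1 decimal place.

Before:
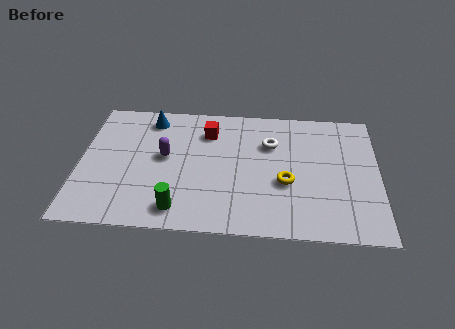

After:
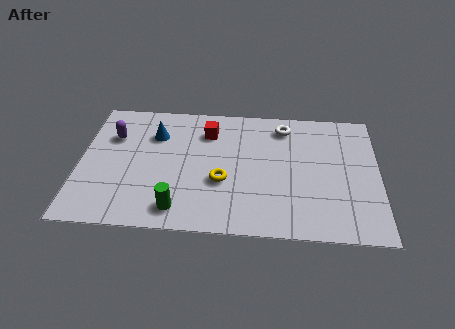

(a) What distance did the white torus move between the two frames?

1.1

The white torus moved from about (7.2, 4.9) to (7.7, 5.9), a distance of √(0.5² + 1.0²) ≈ 1.1.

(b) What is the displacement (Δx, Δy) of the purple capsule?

(-2.0, 1.0)

The purple capsule was at about (3.2, 3.9) and moved to about (1.2, 4.9).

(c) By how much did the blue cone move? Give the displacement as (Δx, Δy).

(0.2, -0.9)

The blue cone started near (2.6, 6.0) and ended near (2.8, 5.1).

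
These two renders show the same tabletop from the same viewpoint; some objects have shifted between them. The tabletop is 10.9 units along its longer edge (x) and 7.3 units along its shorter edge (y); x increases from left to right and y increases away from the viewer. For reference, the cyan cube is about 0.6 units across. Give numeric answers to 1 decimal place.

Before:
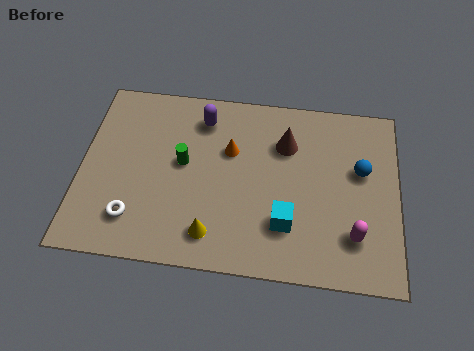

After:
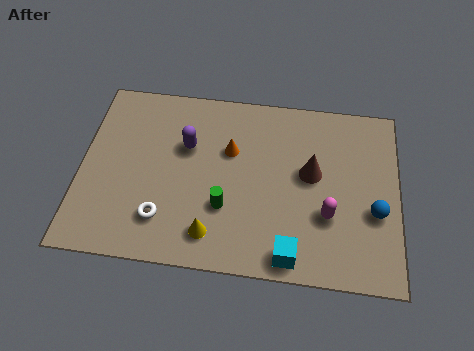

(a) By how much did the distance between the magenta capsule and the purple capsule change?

-1.3

They were about 6.7 units apart before and 5.4 after — 1.3 units closer together.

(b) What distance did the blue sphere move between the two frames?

1.7

The blue sphere moved from about (9.6, 4.4) to (10.1, 2.8), a distance of √(0.5² + 1.6²) ≈ 1.7.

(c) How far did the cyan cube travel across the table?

1.2

The cyan cube was near (7.1, 2.0) before and (7.3, 0.8) after, so it travelled √(0.2² + 1.2²) ≈ 1.2 units.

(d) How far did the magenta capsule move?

1.1

The magenta capsule moved from about (9.4, 1.8) to (8.5, 2.5), a distance of √(0.9² + 0.7²) ≈ 1.1.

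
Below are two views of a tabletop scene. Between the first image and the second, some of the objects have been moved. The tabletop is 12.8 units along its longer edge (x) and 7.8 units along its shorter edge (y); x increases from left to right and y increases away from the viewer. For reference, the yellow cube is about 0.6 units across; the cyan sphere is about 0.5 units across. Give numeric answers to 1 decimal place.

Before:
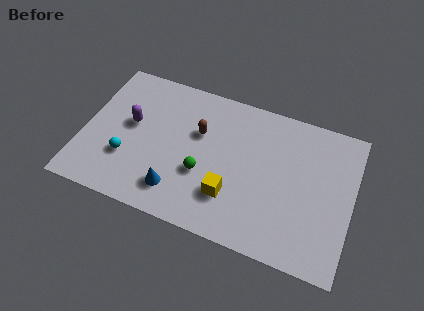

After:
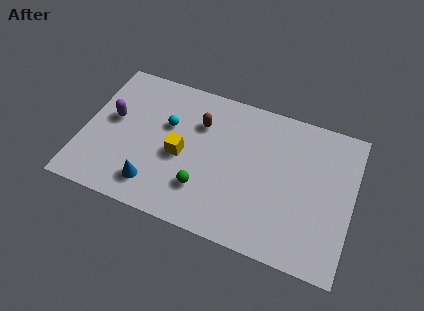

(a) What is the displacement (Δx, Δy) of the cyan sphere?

(1.7, 2.4)

The cyan sphere started near (2.2, 2.5) and ended near (3.9, 4.9).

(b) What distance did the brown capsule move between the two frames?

0.5

From (5.4, 5.0) to (5.4, 5.5), the brown capsule covered √(0.0² + 0.5²) ≈ 0.5 units.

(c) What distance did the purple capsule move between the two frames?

0.9

The purple capsule was near (2.2, 4.4) before and (1.3, 4.4) after, so it travelled √(0.9² + 0.0²) ≈ 0.9 units.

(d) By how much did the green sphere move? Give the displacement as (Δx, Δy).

(0.1, -0.8)

The green sphere started near (5.8, 2.9) and ended near (5.9, 2.1).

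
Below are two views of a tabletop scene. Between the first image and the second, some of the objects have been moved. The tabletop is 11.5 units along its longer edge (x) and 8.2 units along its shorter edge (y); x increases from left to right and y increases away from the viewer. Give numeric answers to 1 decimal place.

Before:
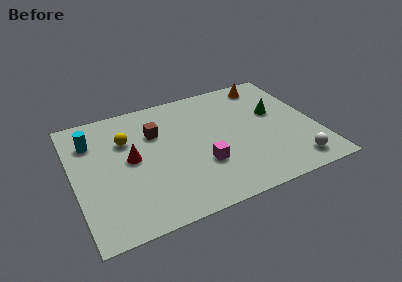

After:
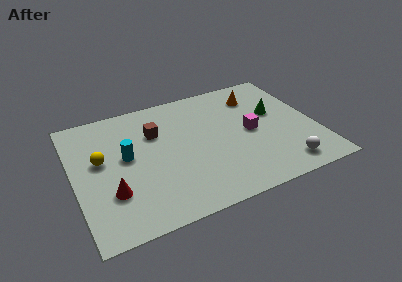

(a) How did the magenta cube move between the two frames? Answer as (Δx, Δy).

(2.5, 1.3)

From the two frames, the magenta cube sits at roughly (5.9, 2.7) before and (8.4, 4.0) after.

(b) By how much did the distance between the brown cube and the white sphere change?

-0.4

They were about 7.5 units apart before and 7.1 after — 0.4 units closer together.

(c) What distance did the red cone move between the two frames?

2.1

The red cone was near (2.7, 4.3) before and (1.6, 2.5) after, so it travelled √(1.1² + 1.8²) ≈ 2.1 units.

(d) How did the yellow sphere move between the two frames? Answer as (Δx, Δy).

(-1.3, -0.9)

The yellow sphere started near (2.6, 5.6) and ended near (1.3, 4.7).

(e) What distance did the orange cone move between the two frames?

0.9

The orange cone moved from about (9.6, 7.1) to (9.0, 6.4), a distance of √(0.6² + 0.7²) ≈ 0.9.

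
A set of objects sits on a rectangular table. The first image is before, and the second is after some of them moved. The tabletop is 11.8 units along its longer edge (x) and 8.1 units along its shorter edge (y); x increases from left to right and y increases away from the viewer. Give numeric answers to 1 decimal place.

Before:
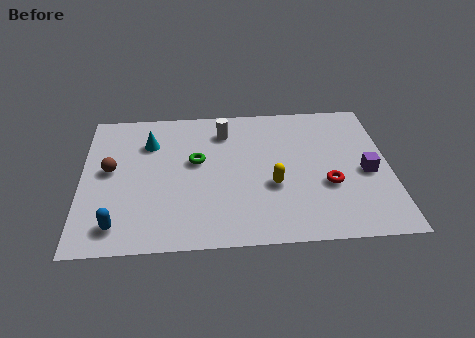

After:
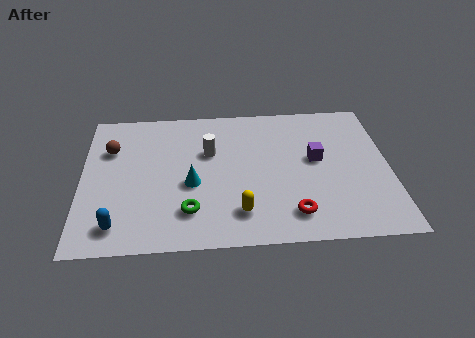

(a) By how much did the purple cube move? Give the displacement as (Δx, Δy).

(-1.9, 0.9)

From the two frames, the purple cube sits at roughly (10.9, 3.6) before and (9.0, 4.5) after.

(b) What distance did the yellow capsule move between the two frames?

1.9

From (7.3, 3.1) to (6.0, 1.7), the yellow capsule covered √(1.3² + 1.4²) ≈ 1.9 units.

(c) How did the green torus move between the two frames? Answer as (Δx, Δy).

(-0.3, -2.8)

The green torus started near (4.4, 4.7) and ended near (4.1, 1.9).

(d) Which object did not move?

the blue capsule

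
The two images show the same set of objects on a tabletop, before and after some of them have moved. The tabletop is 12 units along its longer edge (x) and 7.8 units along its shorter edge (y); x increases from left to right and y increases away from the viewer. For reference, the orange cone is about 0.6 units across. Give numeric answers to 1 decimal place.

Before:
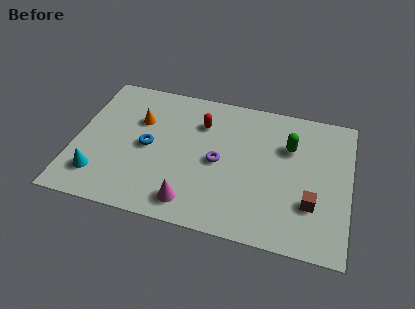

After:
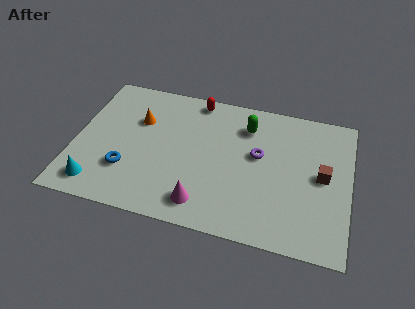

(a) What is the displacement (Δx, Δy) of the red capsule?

(-0.3, 1.3)

The red capsule was at about (5.4, 5.7) and moved to about (5.1, 7.0).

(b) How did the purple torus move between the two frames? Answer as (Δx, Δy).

(1.7, 0.8)

The purple torus started near (6.3, 3.7) and ended near (8.0, 4.5).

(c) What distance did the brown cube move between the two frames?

1.6

From (10.4, 2.4) to (10.8, 4.0), the brown cube covered √(0.4² + 1.6²) ≈ 1.6 units.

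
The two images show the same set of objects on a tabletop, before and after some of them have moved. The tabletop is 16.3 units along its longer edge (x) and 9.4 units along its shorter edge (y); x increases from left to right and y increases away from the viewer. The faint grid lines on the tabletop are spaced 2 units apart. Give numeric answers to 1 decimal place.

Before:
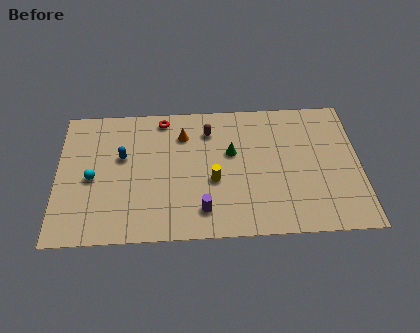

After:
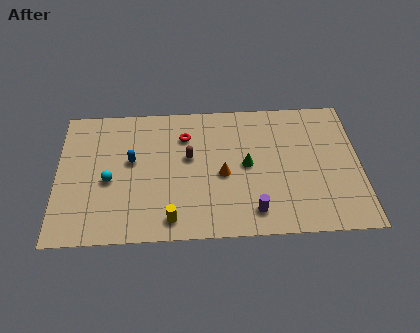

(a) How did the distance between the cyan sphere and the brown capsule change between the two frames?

-2.5

Before: roughly 7.0 units apart; after: 4.5. That's 2.5 units closer together.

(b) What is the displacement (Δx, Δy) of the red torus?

(1.2, -1.3)

The red torus was at about (5.7, 8.3) and moved to about (6.9, 7.0).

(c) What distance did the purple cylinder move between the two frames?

2.7

From (7.8, 1.8) to (10.5, 1.6), the purple cylinder covered √(2.7² + 0.2²) ≈ 2.7 units.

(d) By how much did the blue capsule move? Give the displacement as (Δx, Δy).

(0.5, -0.3)

The blue capsule started near (3.5, 5.7) and ended near (4.0, 5.4).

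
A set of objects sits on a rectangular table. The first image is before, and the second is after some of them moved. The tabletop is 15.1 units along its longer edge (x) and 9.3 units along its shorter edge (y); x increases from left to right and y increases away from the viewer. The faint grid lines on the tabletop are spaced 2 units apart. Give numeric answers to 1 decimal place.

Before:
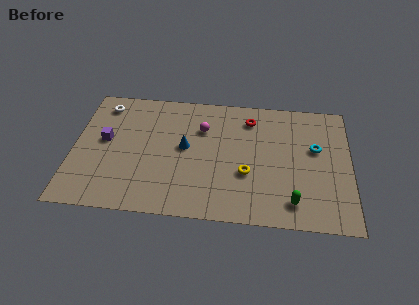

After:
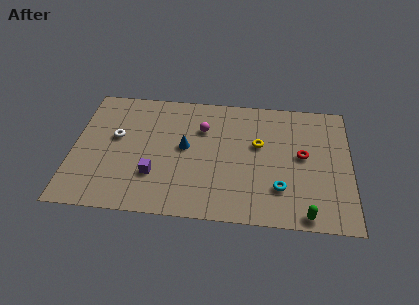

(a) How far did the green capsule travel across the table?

1.1

The green capsule was near (12.0, 1.6) before and (12.7, 0.8) after, so it travelled √(0.7² + 0.8²) ≈ 1.1 units.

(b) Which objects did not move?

the magenta sphere and the blue cone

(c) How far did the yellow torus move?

2.3

From (9.5, 3.4) to (10.1, 5.6), the yellow torus covered √(0.6² + 2.2²) ≈ 2.3 units.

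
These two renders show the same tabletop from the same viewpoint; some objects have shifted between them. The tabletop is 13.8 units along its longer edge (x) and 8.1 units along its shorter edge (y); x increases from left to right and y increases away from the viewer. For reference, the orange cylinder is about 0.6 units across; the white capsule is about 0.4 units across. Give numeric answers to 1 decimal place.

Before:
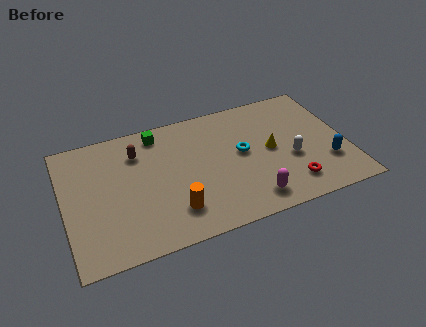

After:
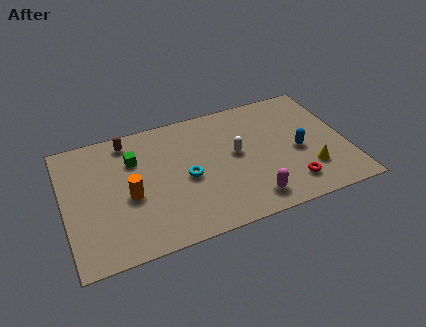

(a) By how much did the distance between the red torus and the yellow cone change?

-1.4

The distance was about 2.6 in the first image and 1.2 in the second, so they moved 1.4 units closer together.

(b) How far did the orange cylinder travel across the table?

2.6

From (5.1, 1.9) to (3.1, 3.5), the orange cylinder covered √(2.0² + 1.6²) ≈ 2.6 units.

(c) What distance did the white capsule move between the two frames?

2.9

The white capsule moved from about (11.0, 3.2) to (8.4, 4.4), a distance of √(2.6² + 1.2²) ≈ 2.9.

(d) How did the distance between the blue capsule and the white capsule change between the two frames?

+1.2

The distance was about 1.9 in the first image and 3.1 in the second, so they moved 1.2 units further apart.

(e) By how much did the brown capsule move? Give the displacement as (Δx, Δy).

(-0.4, 0.9)

From the two frames, the brown capsule sits at roughly (3.7, 6.1) before and (3.3, 7.0) after.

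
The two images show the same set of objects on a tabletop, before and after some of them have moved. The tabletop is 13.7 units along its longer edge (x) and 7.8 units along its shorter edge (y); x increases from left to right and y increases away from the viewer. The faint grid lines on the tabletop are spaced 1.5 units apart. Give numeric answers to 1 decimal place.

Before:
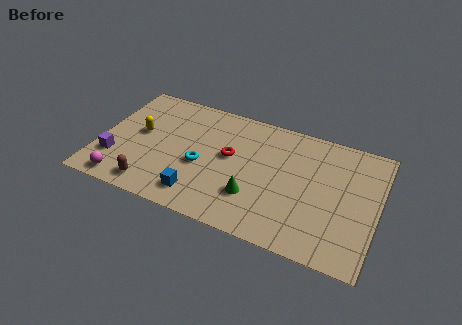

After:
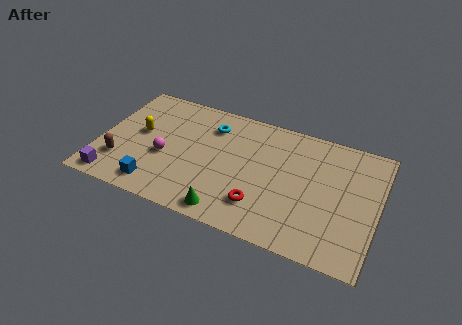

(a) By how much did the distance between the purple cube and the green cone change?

-1.2

They were about 6.9 units apart before and 5.7 after — 1.2 units closer together.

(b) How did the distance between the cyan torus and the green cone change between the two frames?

+2.4

The distance was about 2.9 in the first image and 5.3 in the second, so they moved 2.4 units further apart.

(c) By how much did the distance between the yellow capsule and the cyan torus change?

+0.4

Before: roughly 3.4 units apart; after: 3.8. That's 0.4 units further apart.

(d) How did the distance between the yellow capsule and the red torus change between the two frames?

+2.2

They were about 4.5 units apart before and 6.7 after — 2.2 units further apart.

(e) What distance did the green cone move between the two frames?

1.8

The green cone moved from about (7.8, 2.3) to (6.7, 0.9), a distance of √(1.1² + 1.4²) ≈ 1.8.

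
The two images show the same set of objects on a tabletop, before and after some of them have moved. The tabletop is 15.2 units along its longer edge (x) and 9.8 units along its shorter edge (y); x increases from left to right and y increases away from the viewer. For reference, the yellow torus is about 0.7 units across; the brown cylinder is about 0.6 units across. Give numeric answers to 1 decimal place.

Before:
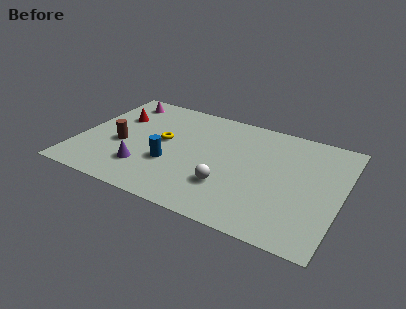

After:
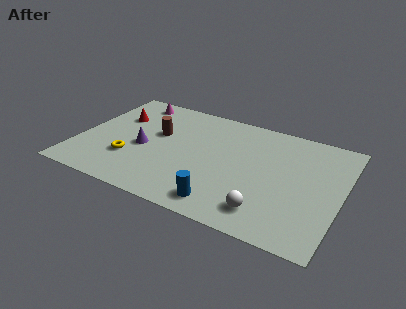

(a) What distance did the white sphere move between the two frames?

2.6

From (8.9, 2.9) to (11.3, 1.8), the white sphere covered √(2.4² + 1.1²) ≈ 2.6 units.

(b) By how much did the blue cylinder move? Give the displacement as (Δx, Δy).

(3.4, -2.1)

The blue cylinder started near (5.5, 3.5) and ended near (8.9, 1.4).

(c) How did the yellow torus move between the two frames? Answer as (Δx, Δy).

(-1.6, -2.4)

The yellow torus was at about (4.8, 5.4) and moved to about (3.2, 3.0).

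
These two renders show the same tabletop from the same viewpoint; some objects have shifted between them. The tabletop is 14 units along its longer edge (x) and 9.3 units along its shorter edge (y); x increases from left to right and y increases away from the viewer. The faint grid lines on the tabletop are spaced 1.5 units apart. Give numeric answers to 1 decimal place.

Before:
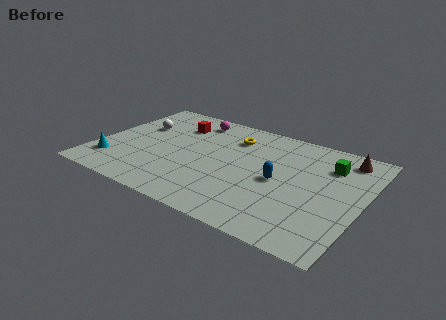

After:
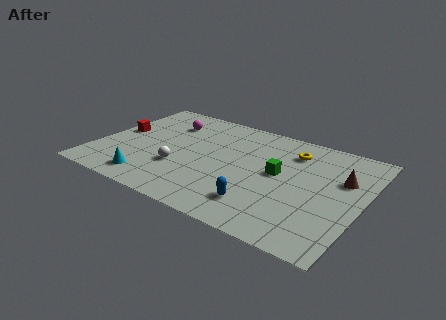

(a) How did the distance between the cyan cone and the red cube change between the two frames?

-1.2

Before: roughly 5.5 units apart; after: 4.3. That's 1.2 units closer together.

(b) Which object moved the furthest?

the white sphere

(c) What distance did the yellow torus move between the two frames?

3.2

The yellow torus moved from about (6.8, 7.1) to (10.0, 7.2), a distance of √(3.2² + 0.1²) ≈ 3.2.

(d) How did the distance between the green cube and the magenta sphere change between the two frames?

-0.9

Before: roughly 7.6 units apart; after: 6.7. That's 0.9 units closer together.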